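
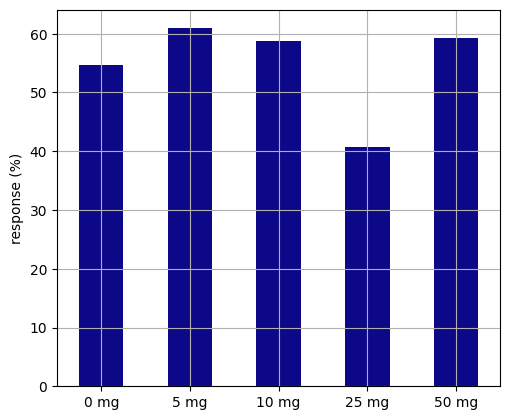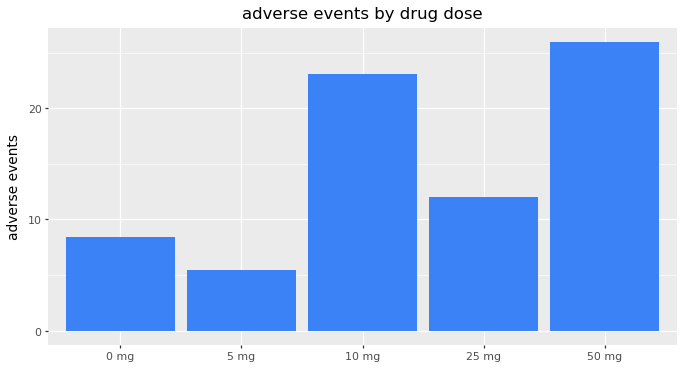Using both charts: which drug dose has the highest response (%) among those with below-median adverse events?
5 mg

Chart 2 median adverse events ≈ 10; below-median drug doses: 0 mg, 5 mg. Among those, 5 mg has the highest response (%) (≈ 60).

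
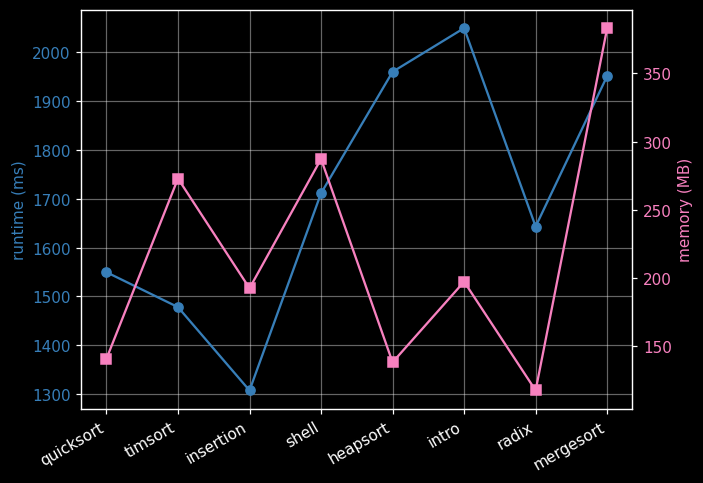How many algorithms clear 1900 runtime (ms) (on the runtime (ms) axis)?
3

Above 1900: heapsort, intro, mergesort.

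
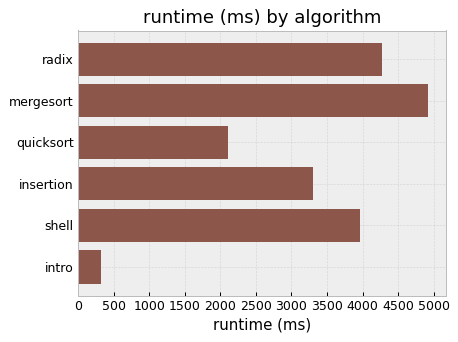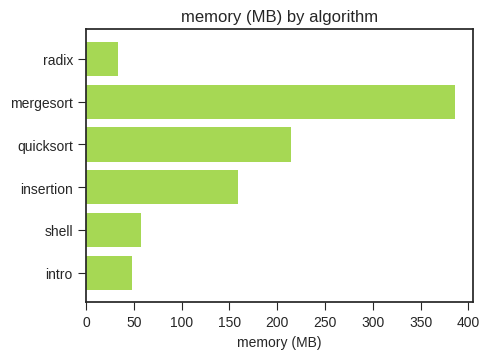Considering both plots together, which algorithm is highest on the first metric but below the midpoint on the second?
Chart 2 median memory (MB) ≈ 100; below-median algorithms: radix, shell, intro. Among those, radix has the highest runtime (ms) (≈ 4500).

radix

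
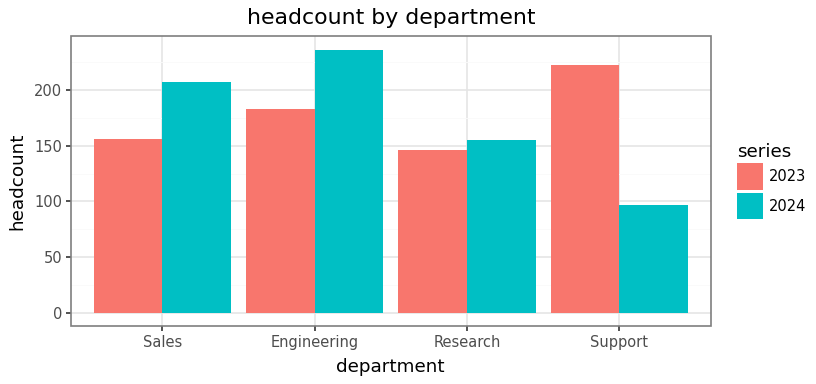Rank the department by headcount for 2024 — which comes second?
Top 3 for 2024: Engineering ≈ 240, Sales ≈ 200, Research ≈ 160.

Sales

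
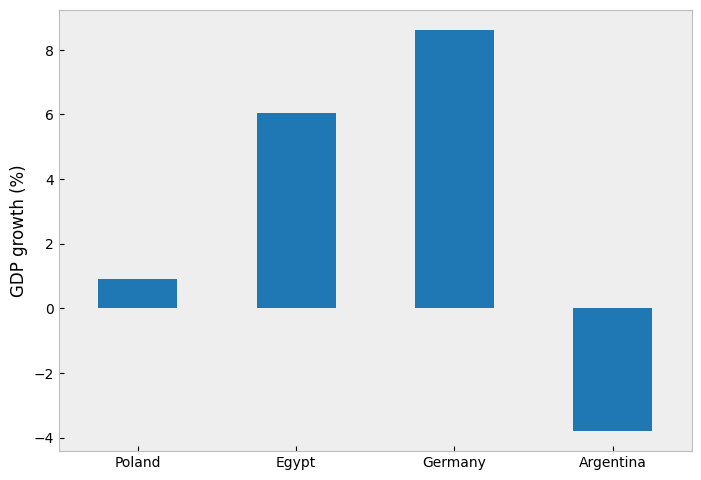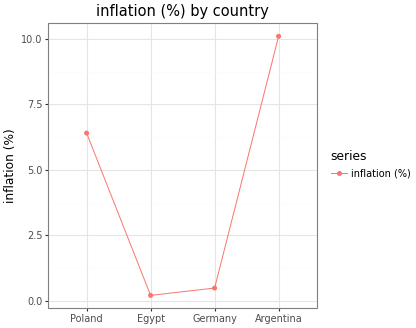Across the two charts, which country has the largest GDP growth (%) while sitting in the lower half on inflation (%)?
Chart 2 median inflation (%) ≈ 3; below-median countries: Egypt, Germany. Among those, Germany has the highest GDP growth (%) (≈ 9).

Germany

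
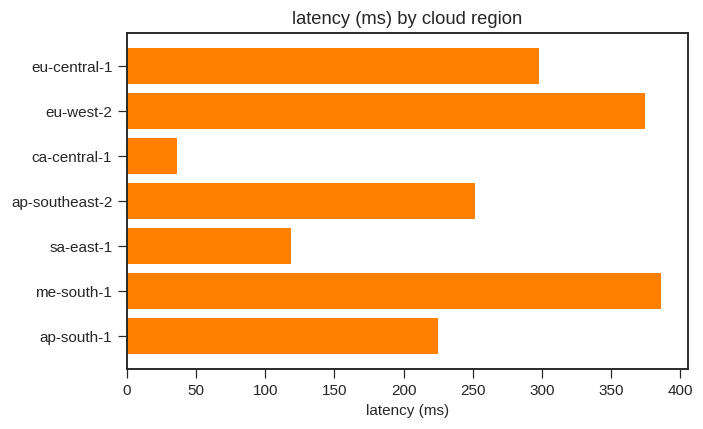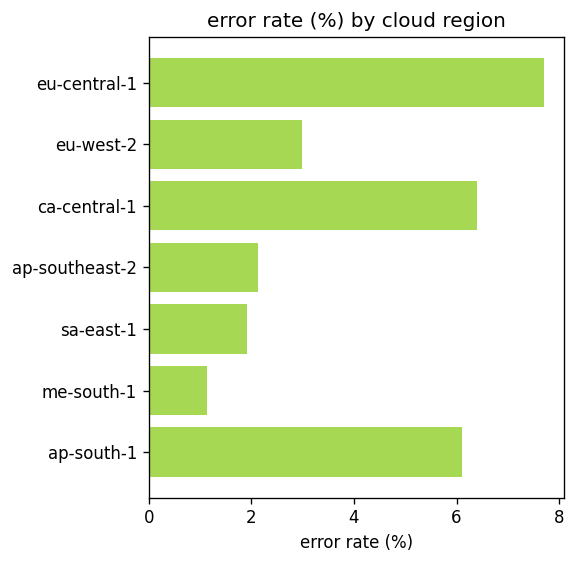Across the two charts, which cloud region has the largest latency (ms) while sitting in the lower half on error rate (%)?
me-south-1

Chart 2 median error rate (%) ≈ 3; below-median cloud regions: ap-southeast-2, sa-east-1, me-south-1. Among those, me-south-1 has the highest latency (ms) (≈ 400).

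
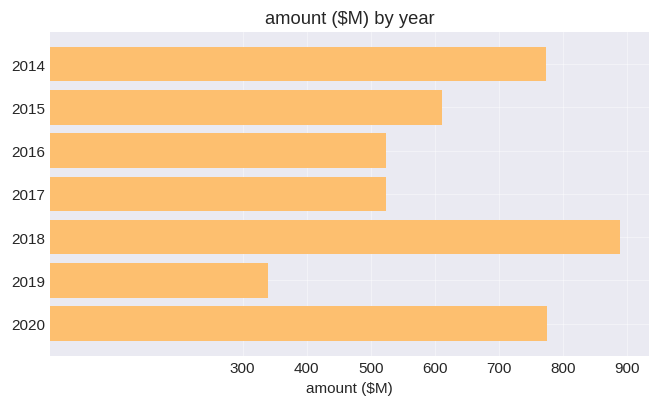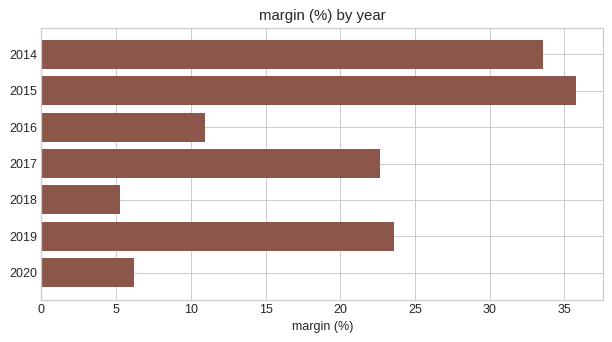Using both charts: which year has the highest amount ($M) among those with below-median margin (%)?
Chart 2 median margin (%) ≈ 25; below-median years: 2016, 2018, 2020. Among those, 2018 has the highest amount ($M) (≈ 900).

2018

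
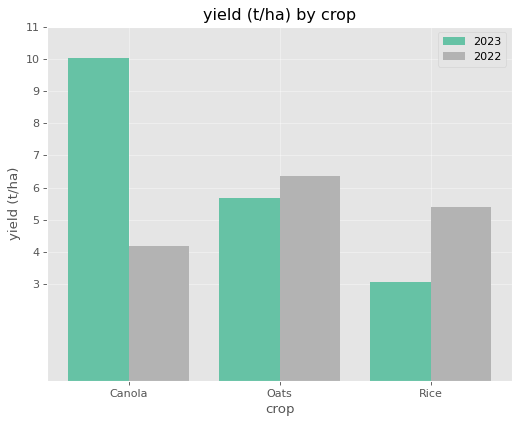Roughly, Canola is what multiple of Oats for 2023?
≈ 1.67×

Canola ≈ 10, Oats ≈ 6; 10/6 ≈ 1.67.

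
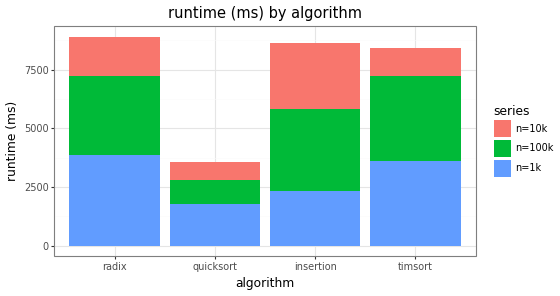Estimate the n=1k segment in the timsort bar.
n=1k top ≈ 4000, bottom ≈ 0; segment ≈ 4000.

≈ 4000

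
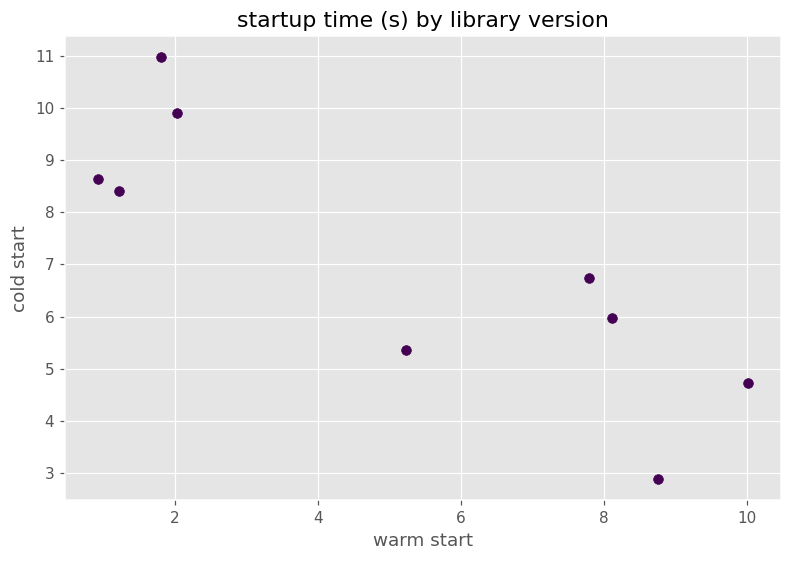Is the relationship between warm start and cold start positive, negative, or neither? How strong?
Points are negatively correlated; strong (|r| ≈ 0.8).

negative, strong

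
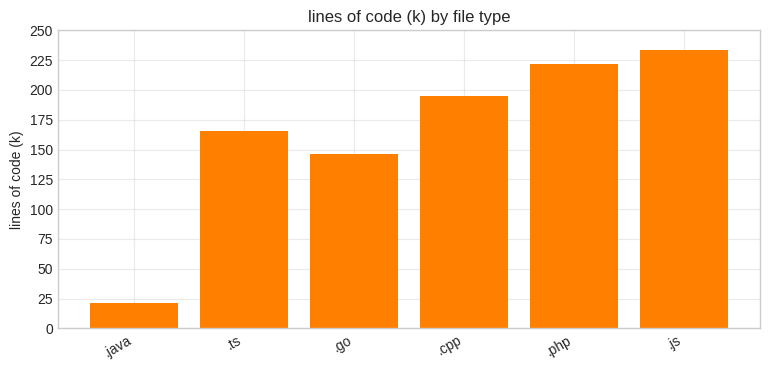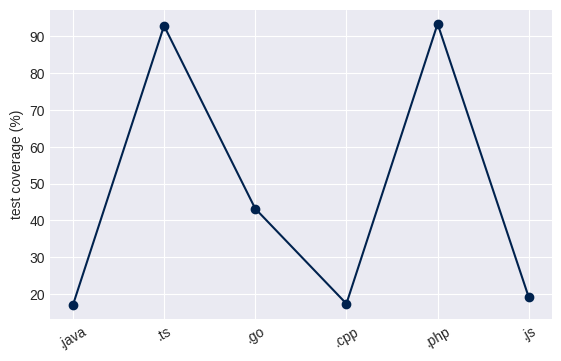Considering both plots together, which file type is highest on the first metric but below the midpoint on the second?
Chart 2 median test coverage (%) ≈ 30; below-median file types: .java, .cpp, .js. Among those, .js has the highest lines of code (k) (≈ 225).

.js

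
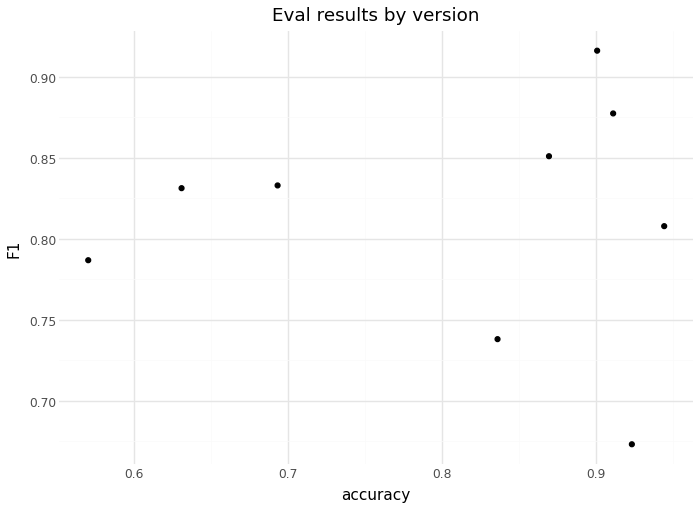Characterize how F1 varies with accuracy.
no clear correlation

Points are roughly uncorrelated; weak (|r| ≈ 0.0).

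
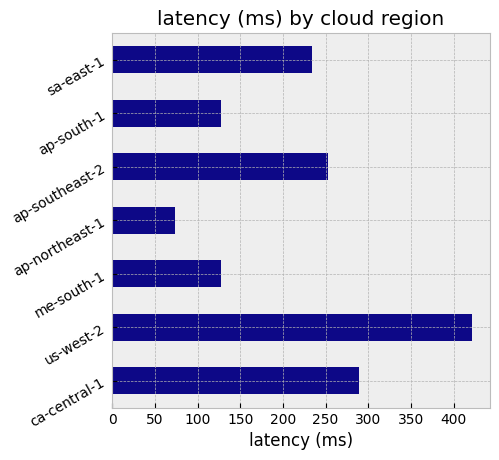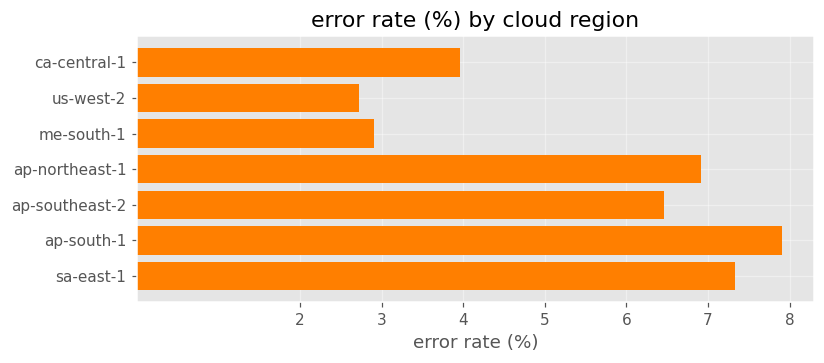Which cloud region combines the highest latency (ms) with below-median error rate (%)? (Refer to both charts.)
us-west-2

Chart 2 median error rate (%) ≈ 6; below-median cloud regions: ca-central-1, us-west-2, me-south-1. Among those, us-west-2 has the highest latency (ms) (≈ 400).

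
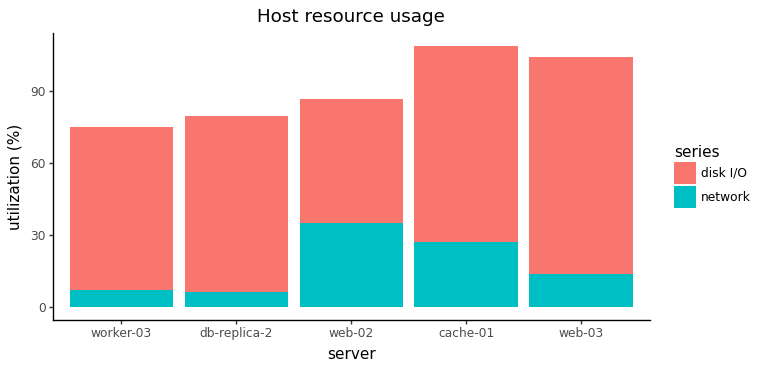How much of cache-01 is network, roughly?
≈ 30

network top ≈ 30, bottom ≈ 0; segment ≈ 30.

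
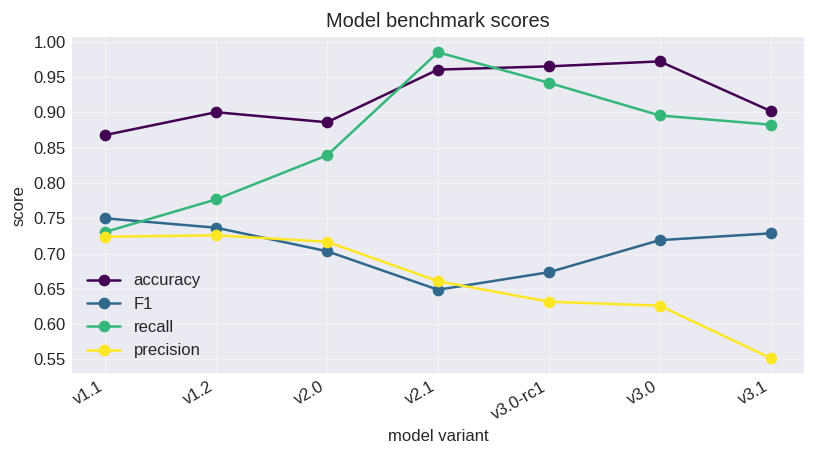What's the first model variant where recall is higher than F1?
v1.2

v1.1: recall ≈ 0.75 vs F1 ≈ 0.75 (not yet); v1.2: recall ≈ 0.80 vs F1 ≈ 0.75 (first crossover).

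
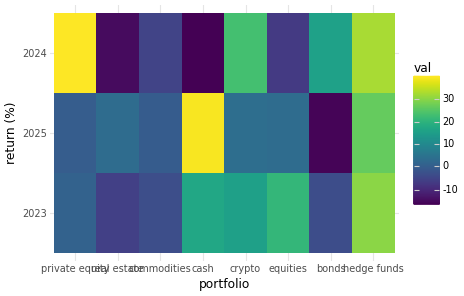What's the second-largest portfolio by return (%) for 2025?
Top 3 for 2025: cash ≈ 40, hedge funds ≈ 25, crypto ≈ 5.

hedge funds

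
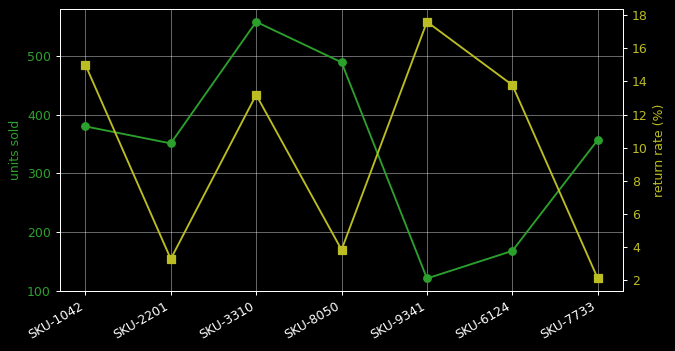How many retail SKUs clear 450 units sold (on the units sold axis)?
2

Above 450: SKU-3310, SKU-8050.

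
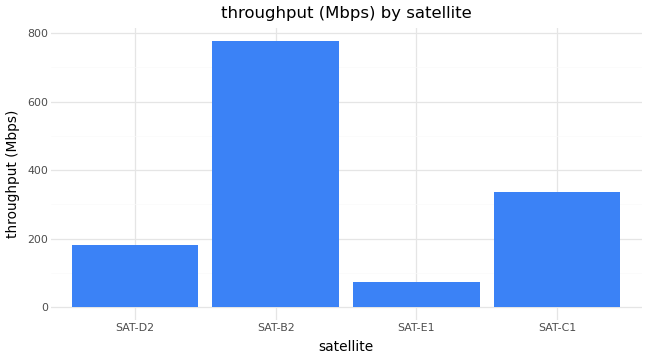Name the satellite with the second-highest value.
SAT-C1

Top 3: SAT-B2 ≈ 800, SAT-C1 ≈ 300, SAT-D2 ≈ 200.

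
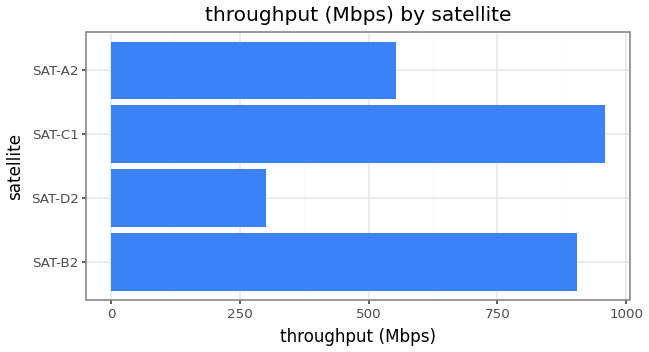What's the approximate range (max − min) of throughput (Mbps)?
≈ 700

Max SAT-C1 ≈ 1000, min SAT-D2 ≈ 300; range ≈ 700.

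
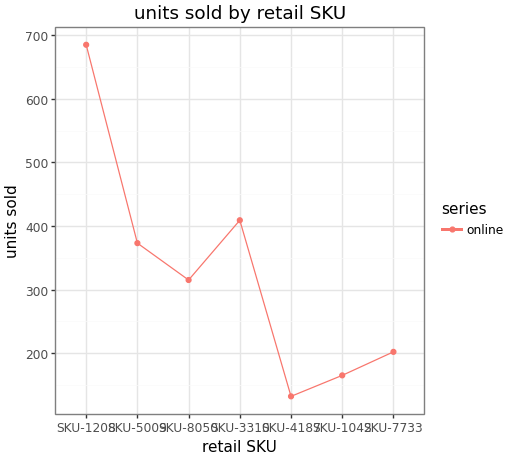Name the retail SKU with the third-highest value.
SKU-5009

Top 4: SKU-1208 ≈ 700, SKU-3310 ≈ 400, SKU-5009 ≈ 350, SKU-8050 ≈ 300.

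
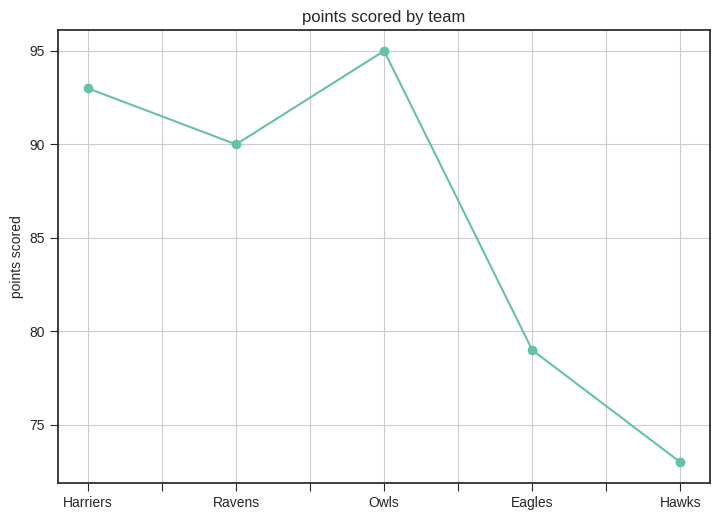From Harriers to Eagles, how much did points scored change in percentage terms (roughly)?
≈ -13%

Harriers ≈ 92, Eagles ≈ 80; (80 − 92) / 92 ≈ -13%.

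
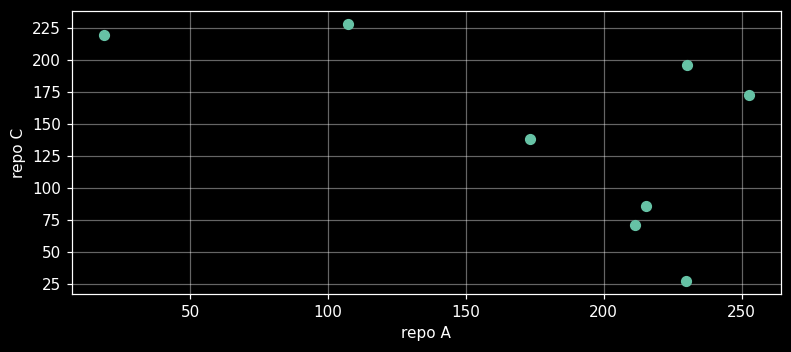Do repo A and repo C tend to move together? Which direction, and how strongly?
negative, moderate

Points are negatively correlated; moderate (|r| ≈ 0.6).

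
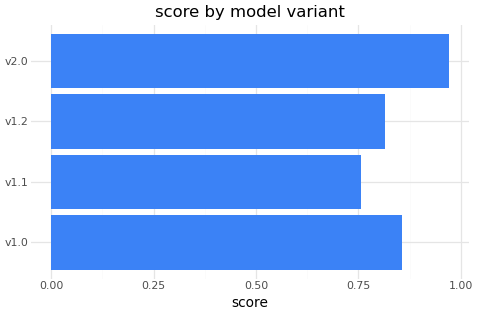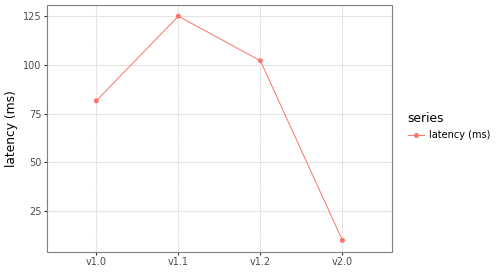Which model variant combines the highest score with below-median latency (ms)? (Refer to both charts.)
Chart 2 median latency (ms) ≈ 100; below-median model variants: v1.0, v2.0. Among those, v2.0 has the highest score (≈ 1).

v2.0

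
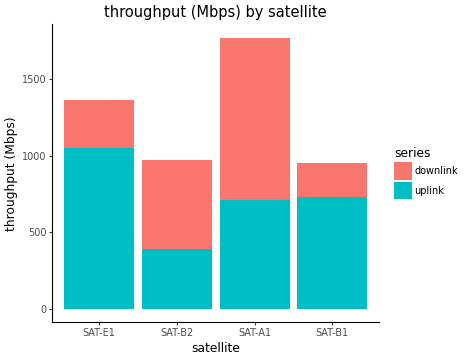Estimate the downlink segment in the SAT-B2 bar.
downlink top ≈ 1000, bottom ≈ 400; segment ≈ 600.

≈ 600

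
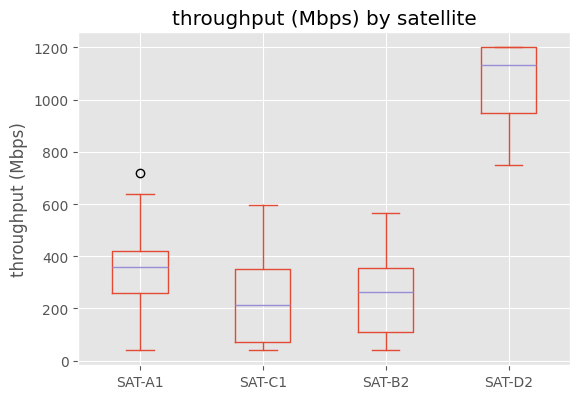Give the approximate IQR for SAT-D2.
Q3 ≈ 1200, Q1 ≈ 900; IQR ≈ 300.

≈ 300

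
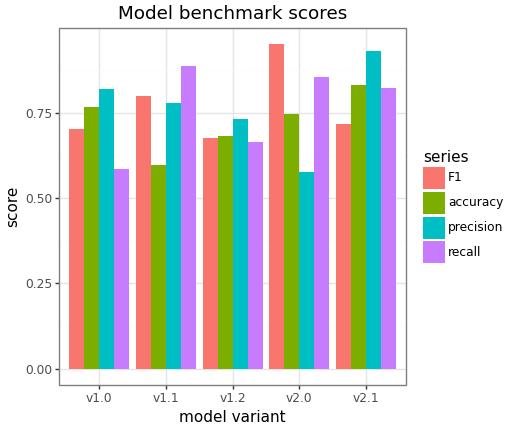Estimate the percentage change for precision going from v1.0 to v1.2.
v1.0 ≈ 0.8, v1.2 ≈ 0.7; (0.7 − 0.8) / 0.8 ≈ -12.5%.

≈ -12.5%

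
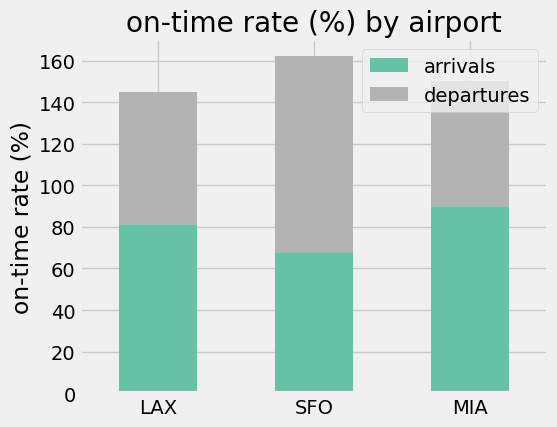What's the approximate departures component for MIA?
≈ 60

departures top ≈ 140, bottom ≈ 80; segment ≈ 60.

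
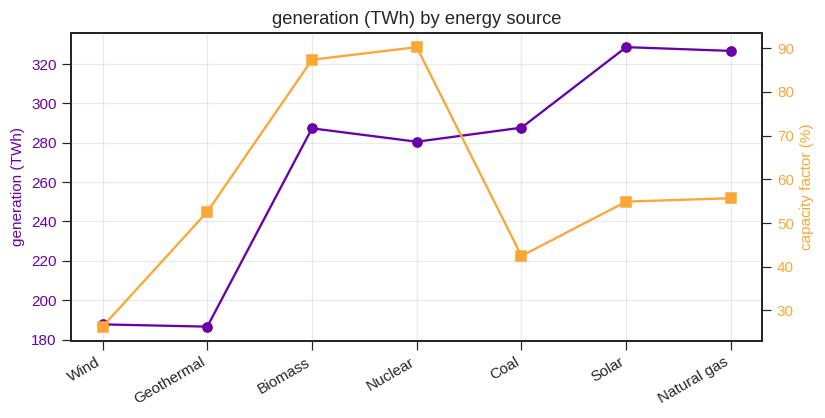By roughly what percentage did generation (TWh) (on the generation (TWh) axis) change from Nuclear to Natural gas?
≈ +14.3%

Nuclear ≈ 280, Natural gas ≈ 320; (320 − 280) / 280 ≈ +14.3%.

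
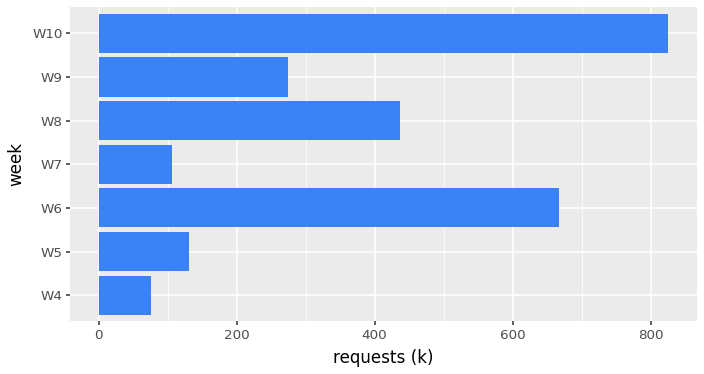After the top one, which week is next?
W6

Top 3: W10 ≈ 800, W6 ≈ 700, W8 ≈ 400.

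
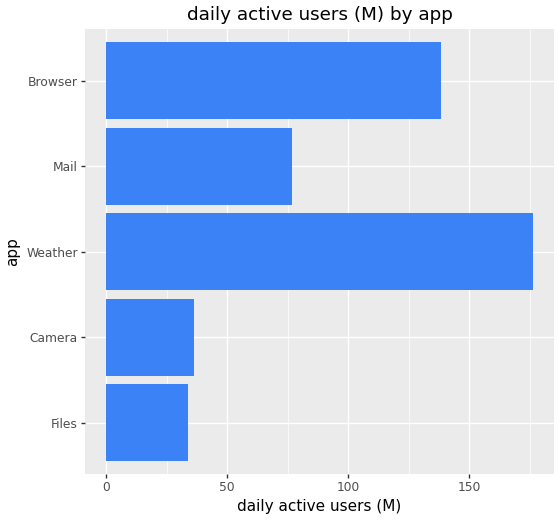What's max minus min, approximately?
≈ 140

Max Weather ≈ 180, min Files ≈ 40; range ≈ 140.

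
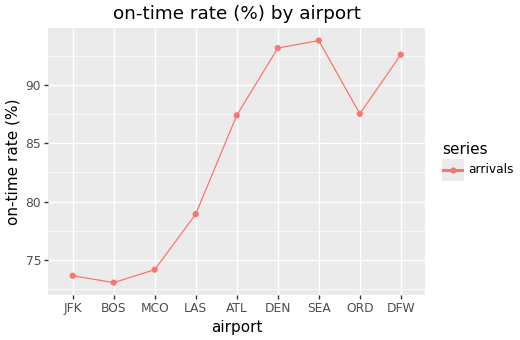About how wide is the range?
≈ 20

Max SEA ≈ 94, min BOS ≈ 74; range ≈ 20.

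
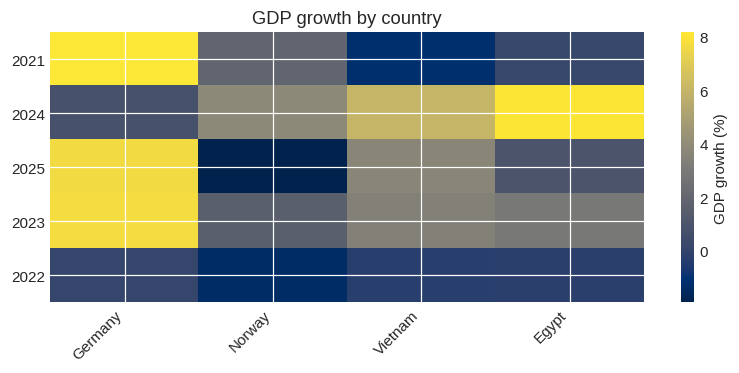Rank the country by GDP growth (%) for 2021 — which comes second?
Top 3 for 2021: Germany ≈ 8, Norway ≈ 2, Egypt ≈ 0.

Norway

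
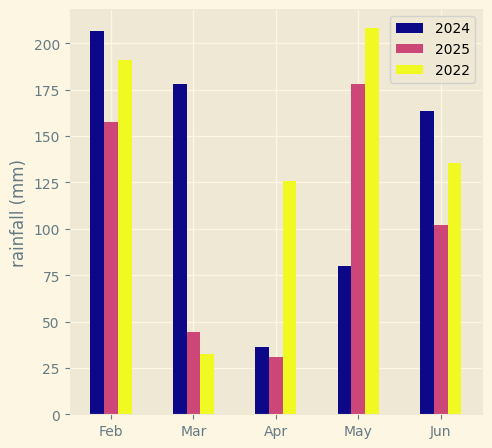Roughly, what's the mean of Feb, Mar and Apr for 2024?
≈ 140

(200 + 180 + 40) / 3 ≈ 140.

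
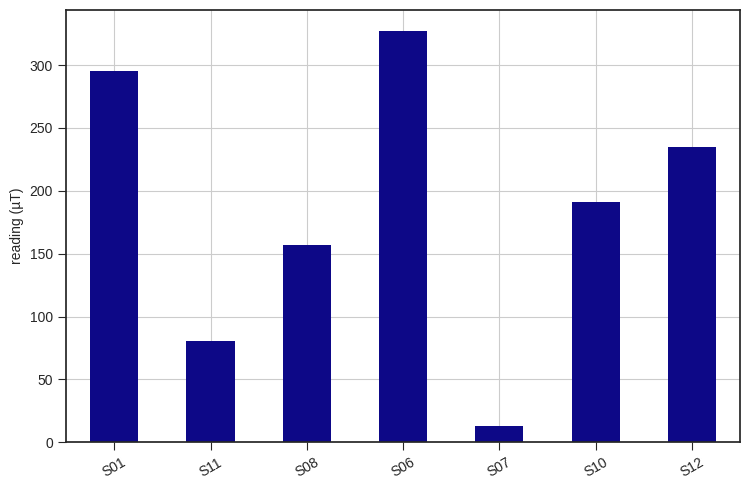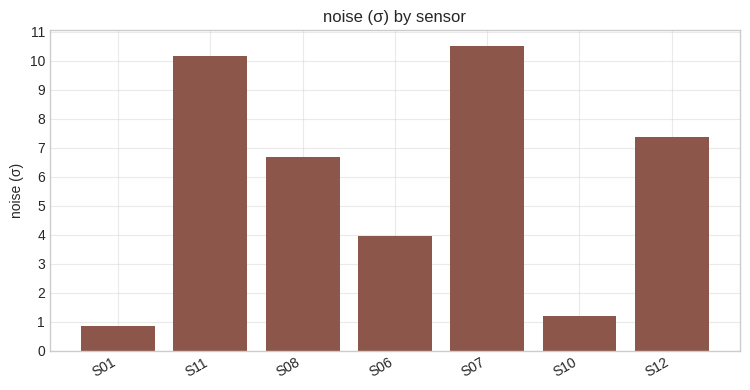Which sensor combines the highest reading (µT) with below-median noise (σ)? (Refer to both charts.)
Chart 2 median noise (σ) ≈ 7; below-median sensors: S01, S06, S10. Among those, S06 has the highest reading (µT) (≈ 350).

S06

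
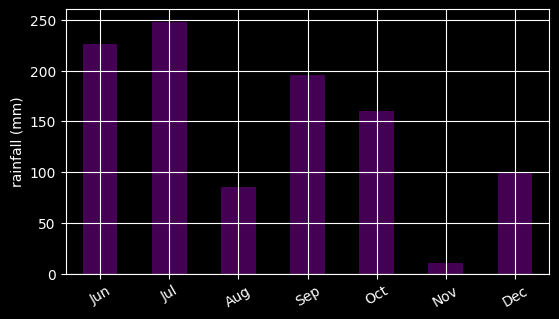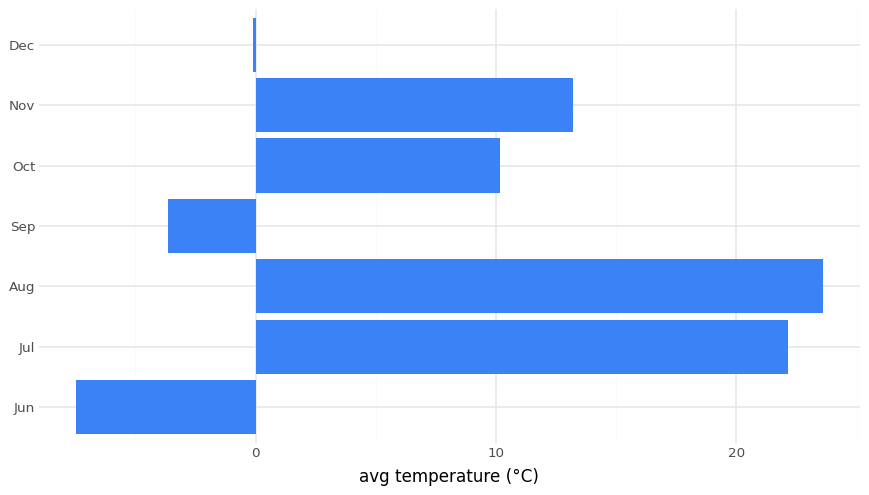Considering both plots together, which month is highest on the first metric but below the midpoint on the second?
Chart 2 median avg temperature (°C) ≈ 10; below-median months: Jun, Sep, Dec. Among those, Jun has the highest rainfall (mm) (≈ 225).

Jun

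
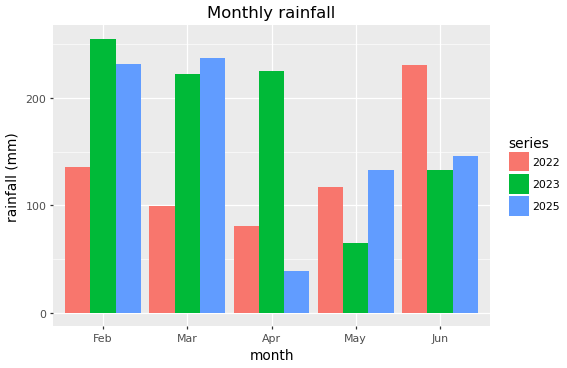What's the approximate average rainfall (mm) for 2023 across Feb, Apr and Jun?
≈ 200

(250 + 225 + 125) / 3 ≈ 200.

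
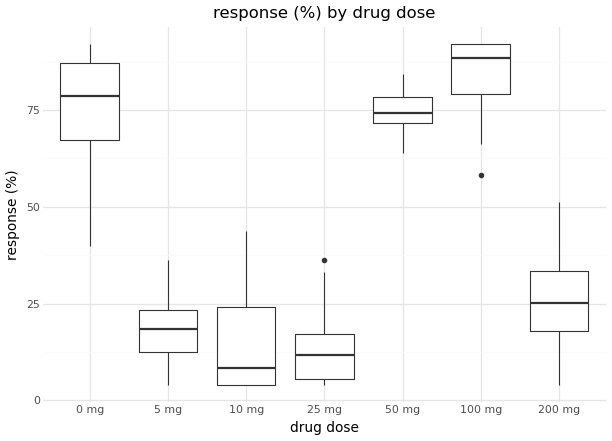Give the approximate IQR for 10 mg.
Q3 ≈ 20, Q1 ≈ 0; IQR ≈ 20.

≈ 20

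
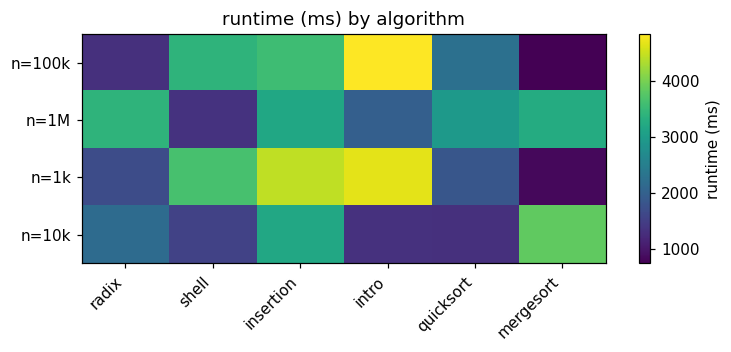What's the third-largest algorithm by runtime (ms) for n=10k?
radix

Top 4 for n=10k: mergesort ≈ 4000, insertion ≈ 3000, radix ≈ 2000, shell ≈ 1500.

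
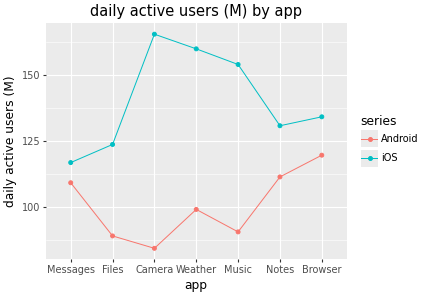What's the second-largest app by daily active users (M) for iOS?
Weather

Top 3 for iOS: Camera ≈ 170, Weather ≈ 160, Music ≈ 150.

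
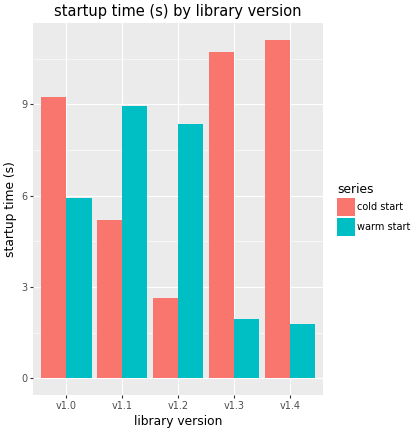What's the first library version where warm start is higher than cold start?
v1.1

v1.0: warm start ≈ 6 vs cold start ≈ 9 (not yet); v1.1: warm start ≈ 9 vs cold start ≈ 5 (first crossover).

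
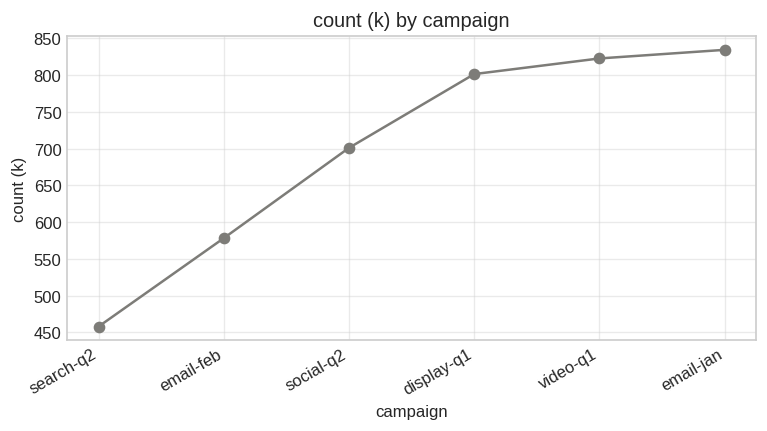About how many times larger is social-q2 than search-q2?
≈ 1.56×

social-q2 ≈ 700, search-q2 ≈ 450; 700/450 ≈ 1.56.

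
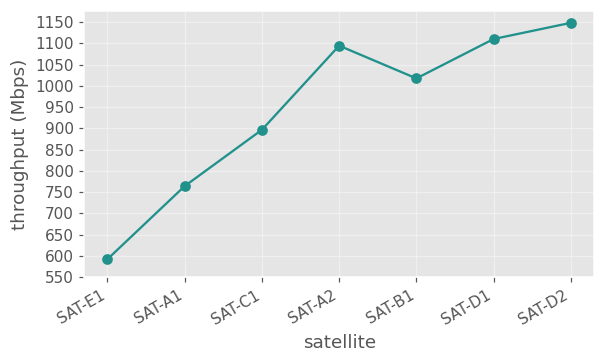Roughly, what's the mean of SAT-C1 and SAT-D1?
≈ 1000

(900 + 1100) / 2 ≈ 1000.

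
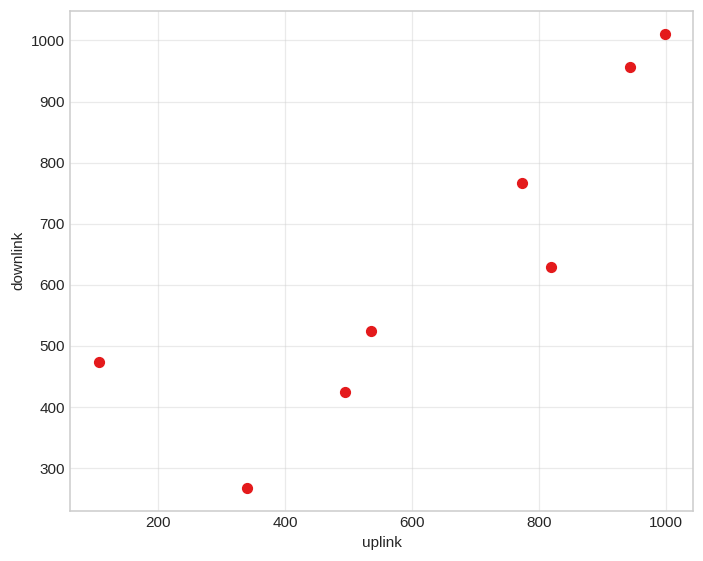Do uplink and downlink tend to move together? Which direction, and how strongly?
positive, strong

Points are positively correlated; strong (|r| ≈ 0.9).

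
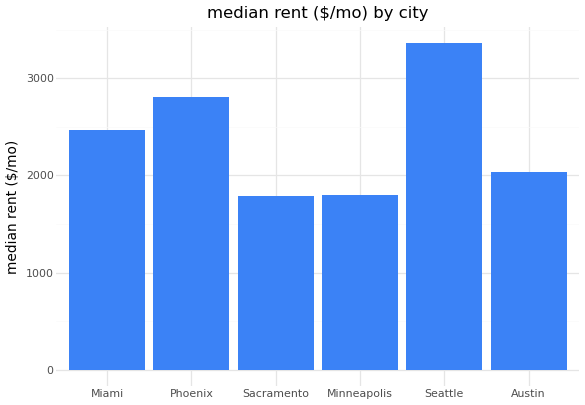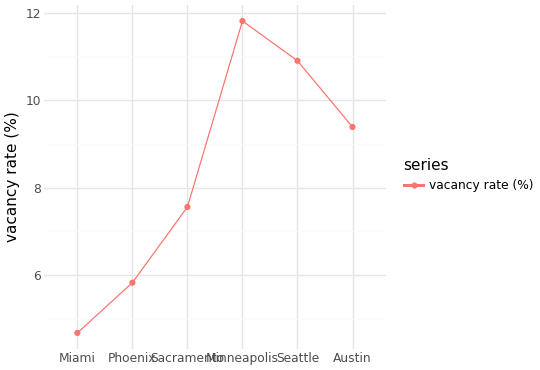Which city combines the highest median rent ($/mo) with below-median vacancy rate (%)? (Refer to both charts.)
Phoenix

Chart 2 median vacancy rate (%) ≈ 8; below-median cities: Miami, Phoenix, Sacramento. Among those, Phoenix has the highest median rent ($/mo) (≈ 3000).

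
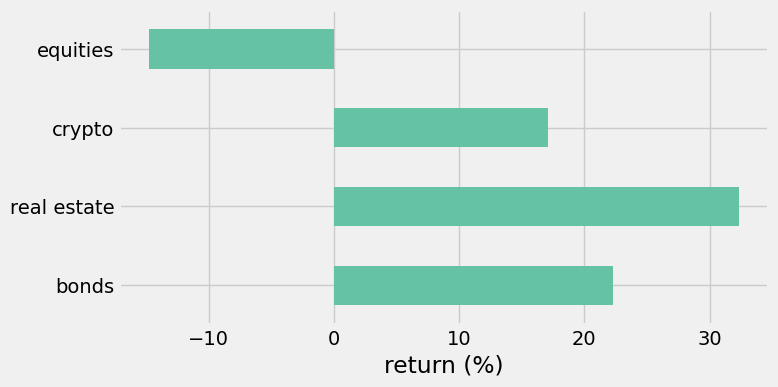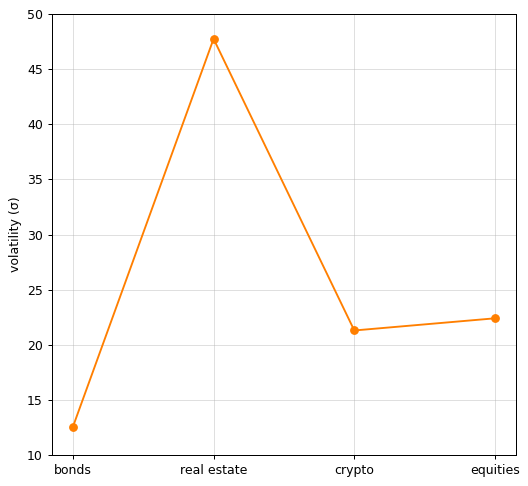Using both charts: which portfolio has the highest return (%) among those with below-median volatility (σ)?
bonds

Chart 2 median volatility (σ) ≈ 20; below-median portfolios: bonds, crypto. Among those, bonds has the highest return (%) (≈ 20).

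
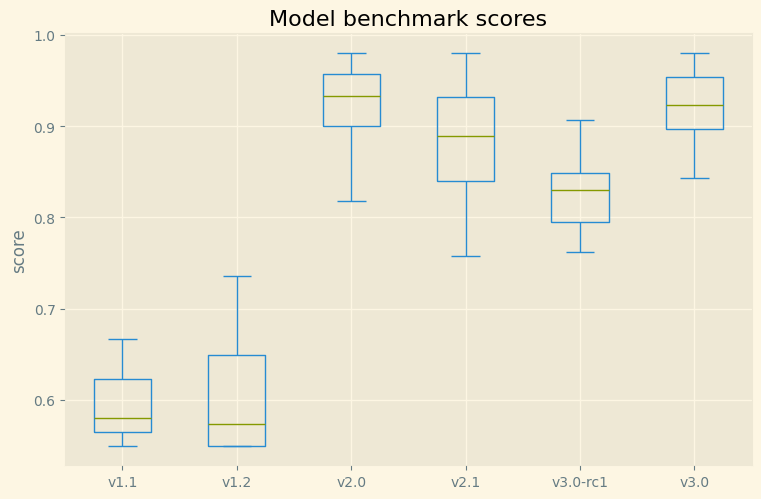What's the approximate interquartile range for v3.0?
Q3 ≈ 0.95, Q1 ≈ 0.90; IQR ≈ 0.05.

≈ 0.05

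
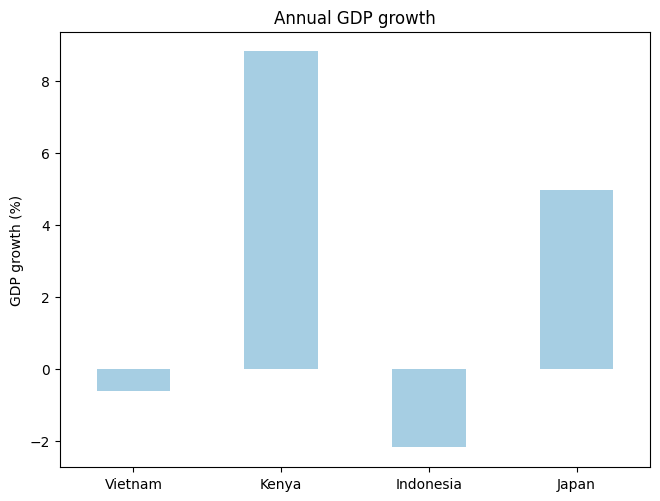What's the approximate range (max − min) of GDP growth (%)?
Max Kenya ≈ 9, min Indonesia ≈ -2; range ≈ 11.

≈ 11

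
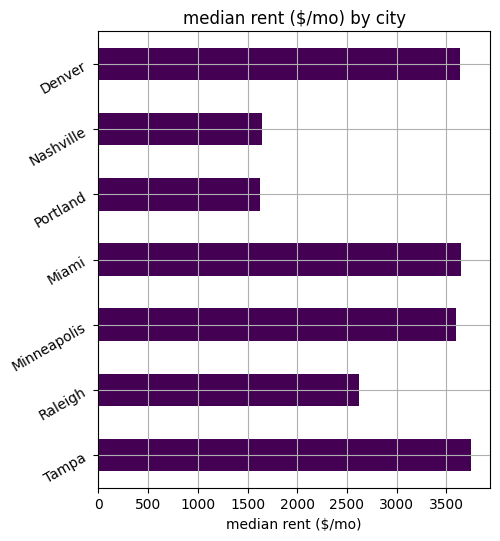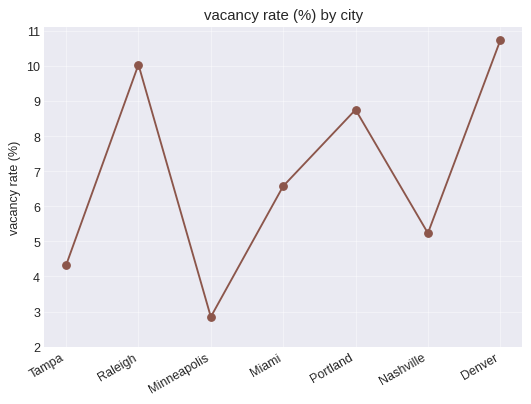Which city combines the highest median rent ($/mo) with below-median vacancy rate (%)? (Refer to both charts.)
Tampa

Chart 2 median vacancy rate (%) ≈ 7; below-median cities: Tampa, Minneapolis, Nashville. Among those, Tampa has the highest median rent ($/mo) (≈ 4000).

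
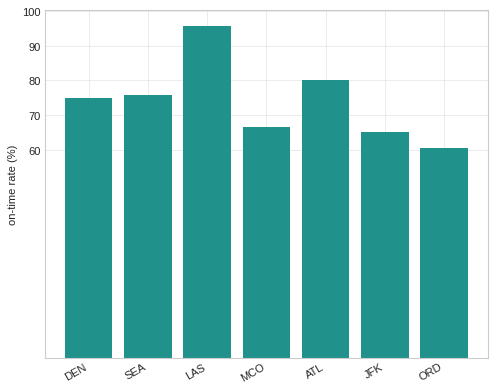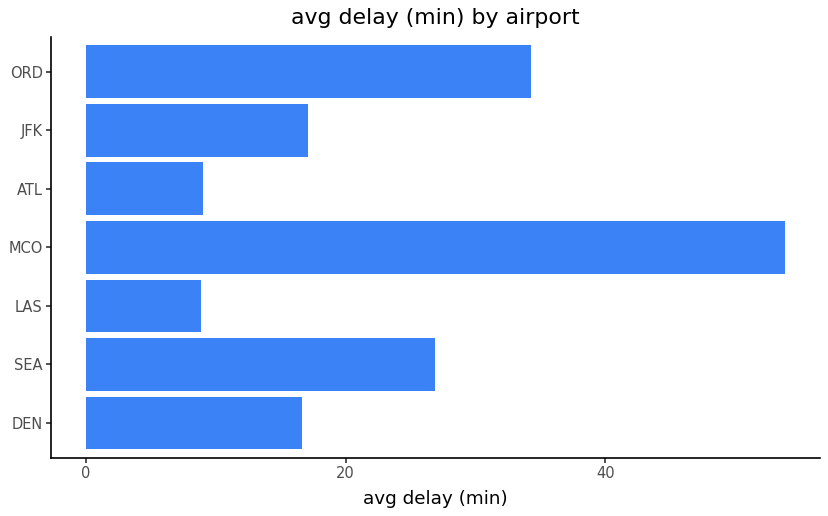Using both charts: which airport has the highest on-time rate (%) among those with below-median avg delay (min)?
Chart 2 median avg delay (min) ≈ 15; below-median airports: DEN, LAS, ATL. Among those, LAS has the highest on-time rate (%) (≈ 100).

LAS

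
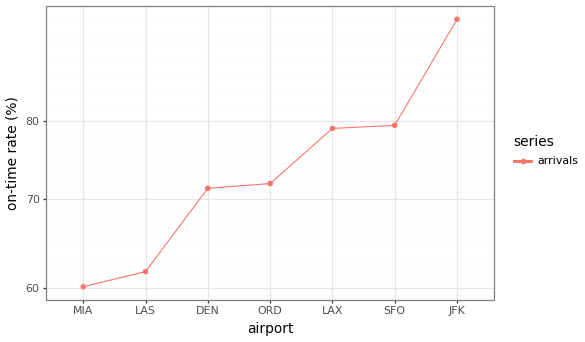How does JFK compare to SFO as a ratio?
JFK ≈ 95, SFO ≈ 80; 95/80 ≈ 1.19.

≈ 1.19×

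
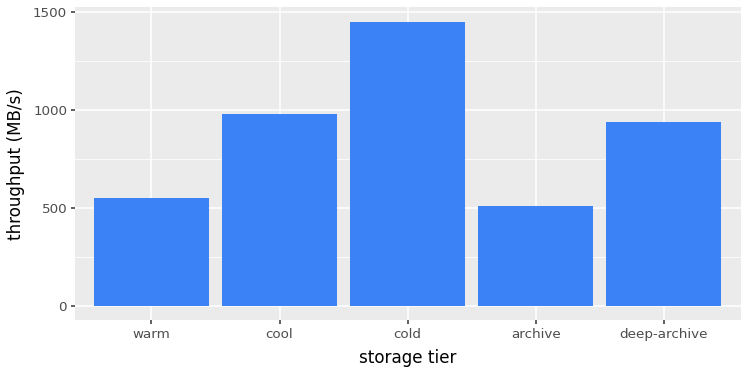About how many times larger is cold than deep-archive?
cold ≈ 1400, deep-archive ≈ 1000; 1400/1000 ≈ 1.4.

≈ 1.4×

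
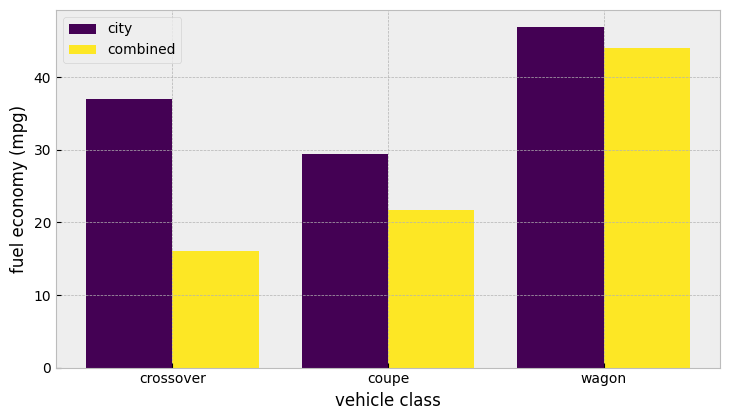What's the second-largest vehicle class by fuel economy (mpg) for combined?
Top 3 for combined: wagon ≈ 45, coupe ≈ 20, crossover ≈ 15.

coupe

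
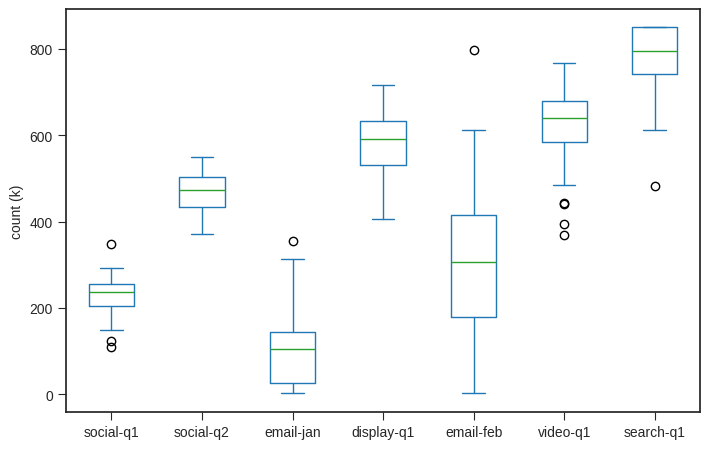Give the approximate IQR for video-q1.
≈ 100

Q3 ≈ 700, Q1 ≈ 600; IQR ≈ 100.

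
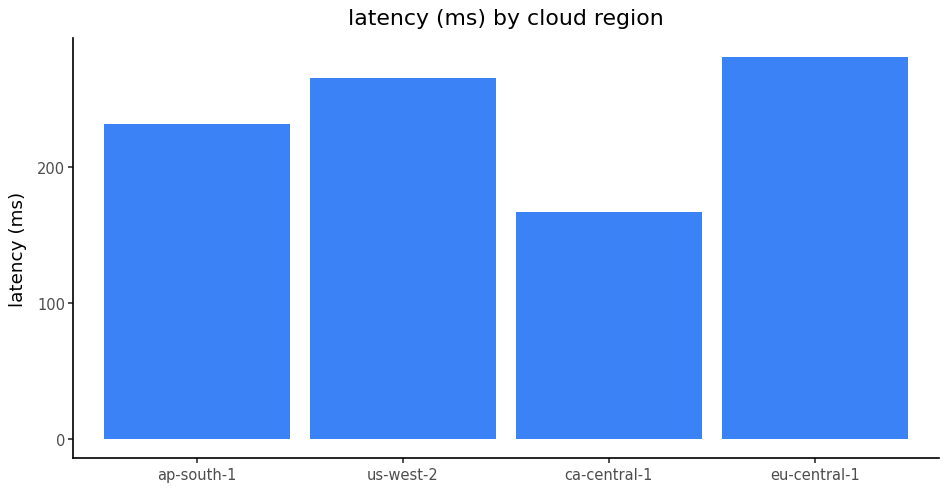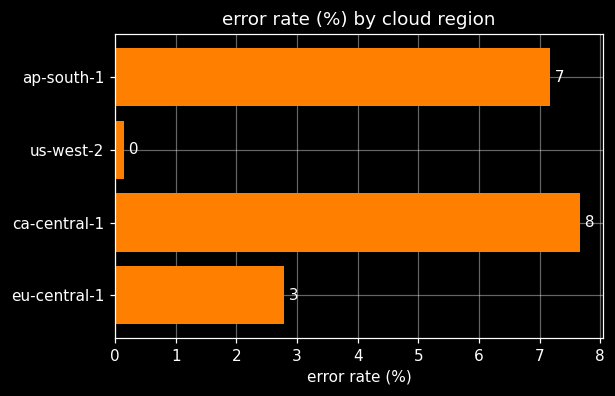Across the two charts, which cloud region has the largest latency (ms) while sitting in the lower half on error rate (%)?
Chart 2 median error rate (%) ≈ 5; below-median cloud regions: us-west-2, eu-central-1. Among those, eu-central-1 has the highest latency (ms) (≈ 300).

eu-central-1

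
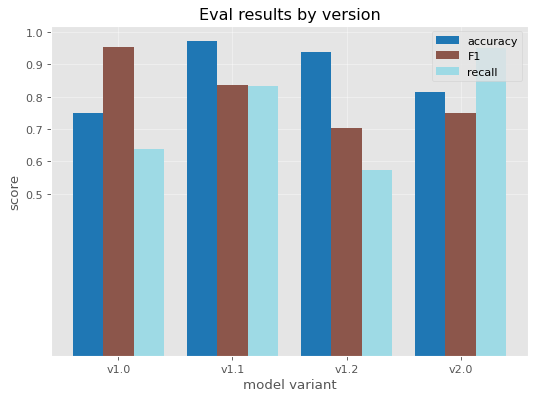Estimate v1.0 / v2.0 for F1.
v1.0 ≈ 1.0, v2.0 ≈ 0.8; 1.0/0.8 ≈ 1.25.

≈ 1.25×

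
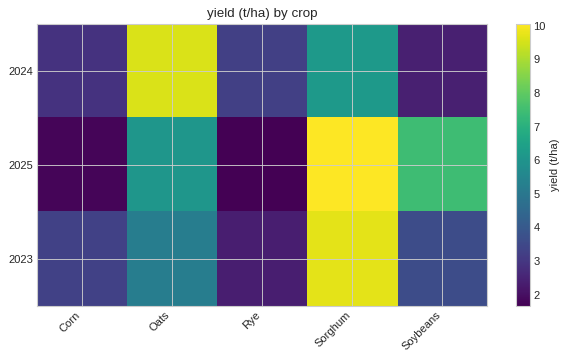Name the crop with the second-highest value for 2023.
Oats

Top 3 for 2023: Sorghum ≈ 10, Oats ≈ 5, Soybeans ≈ 4.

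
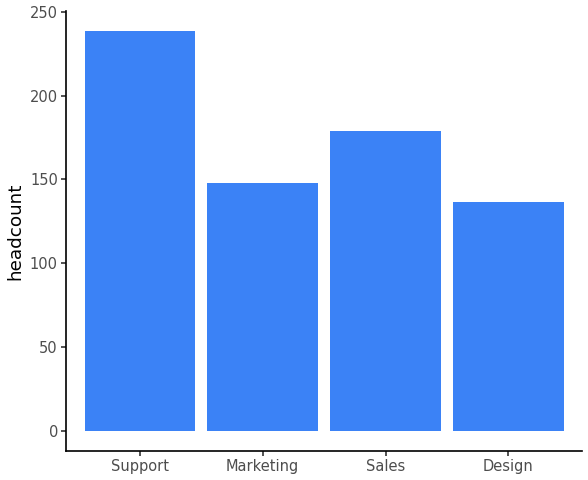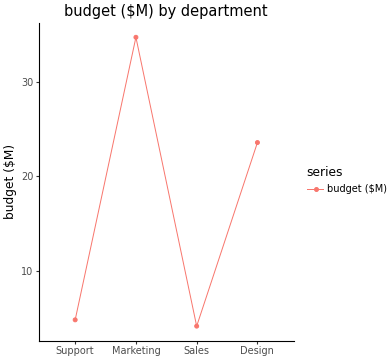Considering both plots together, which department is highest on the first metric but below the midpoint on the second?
Chart 2 median budget ($M) ≈ 15; below-median departments: Support, Sales. Among those, Support has the highest headcount (≈ 250).

Support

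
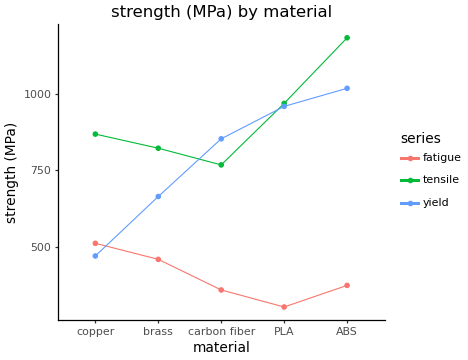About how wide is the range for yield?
Max ABS ≈ 1000, min copper ≈ 500; range ≈ 500.

≈ 500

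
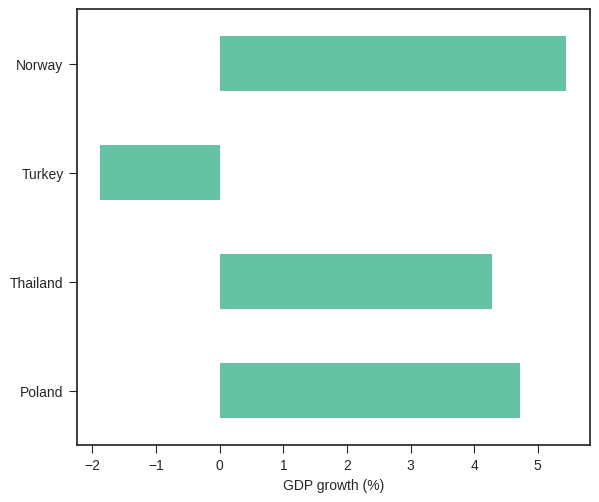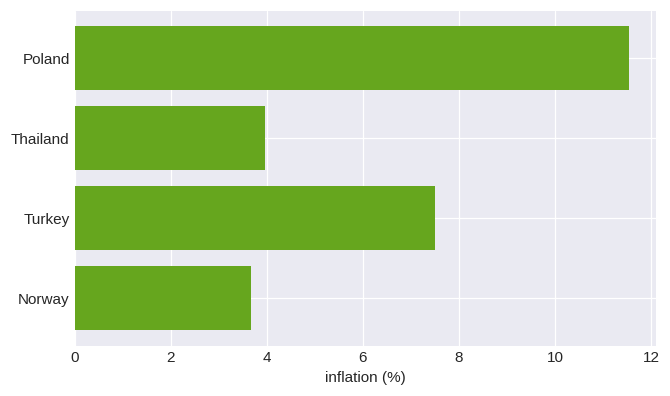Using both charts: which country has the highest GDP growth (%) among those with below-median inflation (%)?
Chart 2 median inflation (%) ≈ 6; below-median countries: Thailand, Norway. Among those, Norway has the highest GDP growth (%) (≈ 5.5).

Norway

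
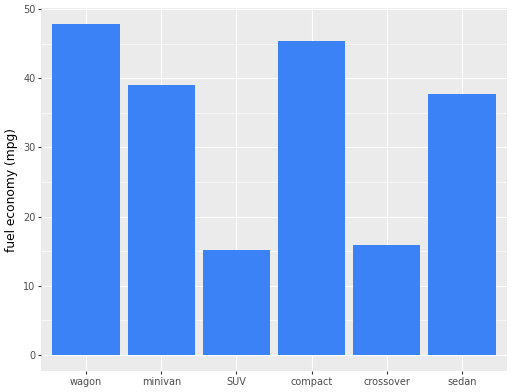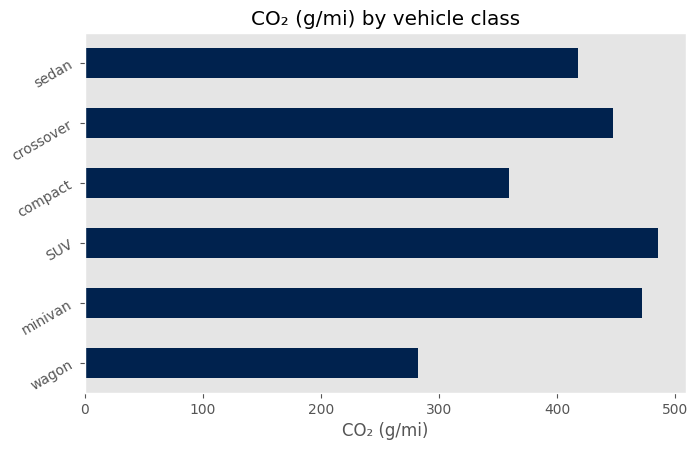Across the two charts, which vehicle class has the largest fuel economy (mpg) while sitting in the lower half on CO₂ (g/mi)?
Chart 2 median CO₂ (g/mi) ≈ 450; below-median vehicle classes: wagon, compact, sedan. Among those, wagon has the highest fuel economy (mpg) (≈ 50).

wagon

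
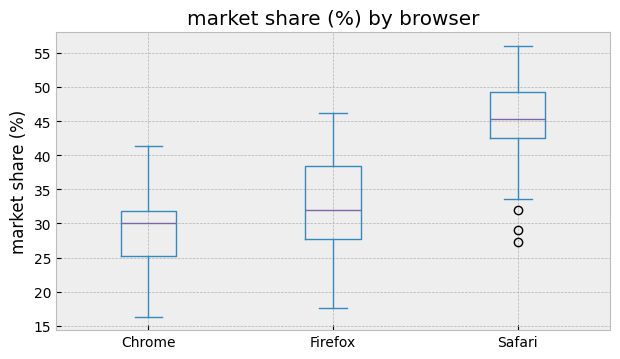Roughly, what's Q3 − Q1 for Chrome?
Q3 ≈ 32, Q1 ≈ 26; IQR ≈ 6.

≈ 6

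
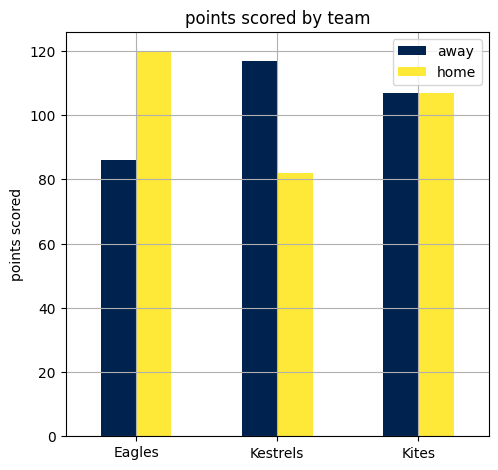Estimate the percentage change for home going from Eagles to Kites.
Eagles ≈ 120, Kites ≈ 110; (110 − 120) / 120 ≈ -8.3%.

≈ -8.3%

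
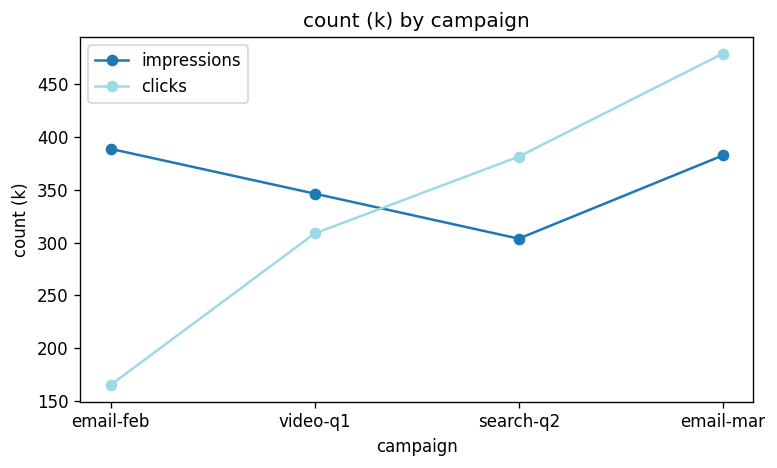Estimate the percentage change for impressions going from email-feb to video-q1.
email-feb ≈ 400, video-q1 ≈ 350; (350 − 400) / 400 ≈ -12.5%.

≈ -12.5%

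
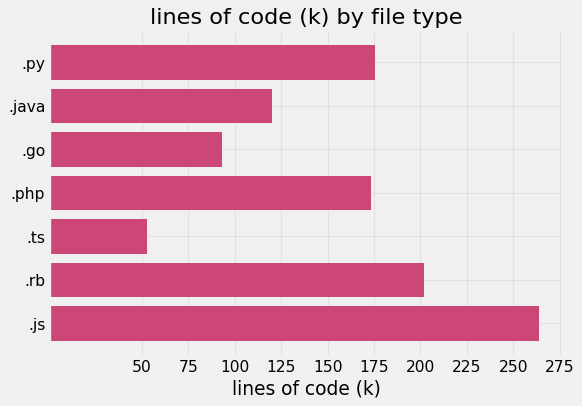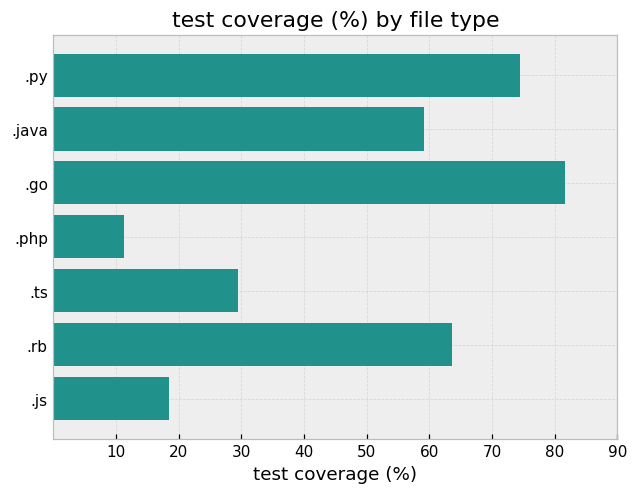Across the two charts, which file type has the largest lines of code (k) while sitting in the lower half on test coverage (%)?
.js

Chart 2 median test coverage (%) ≈ 60; below-median file types: .php, .ts, .js. Among those, .js has the highest lines of code (k) (≈ 275).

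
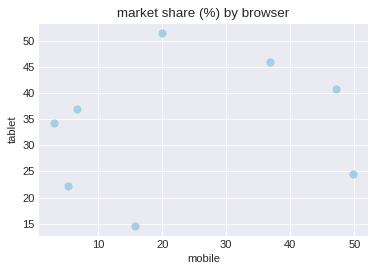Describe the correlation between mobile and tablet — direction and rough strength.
no clear correlation

Points are roughly uncorrelated; weak (|r| ≈ 0.2).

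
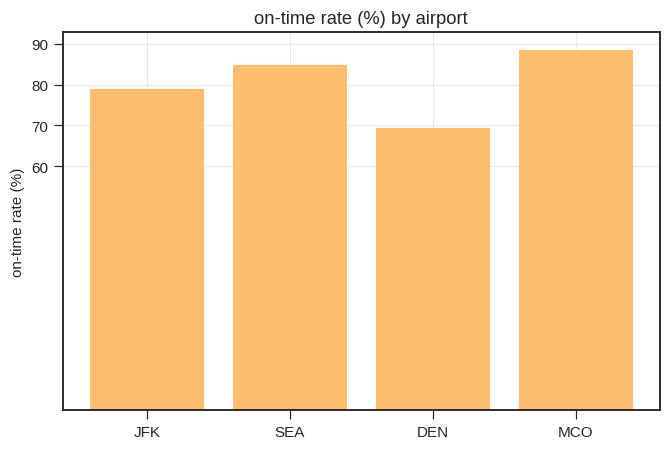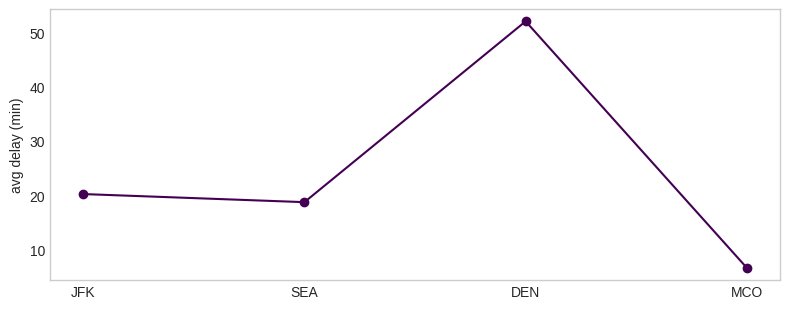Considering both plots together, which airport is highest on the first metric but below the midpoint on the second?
MCO

Chart 2 median avg delay (min) ≈ 20; below-median airports: SEA, MCO. Among those, MCO has the highest on-time rate (%) (≈ 90).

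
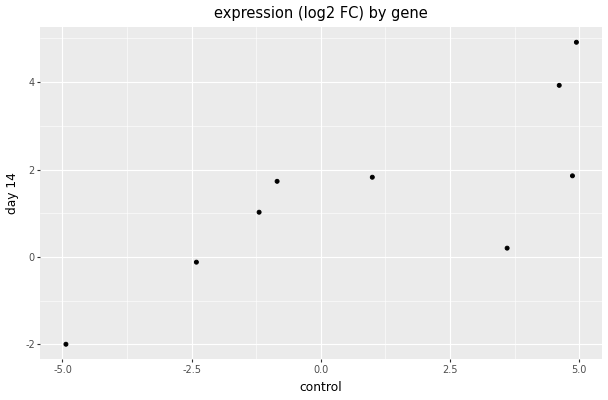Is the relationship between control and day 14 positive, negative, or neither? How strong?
Points are positively correlated; strong (|r| ≈ 0.8).

positive, strong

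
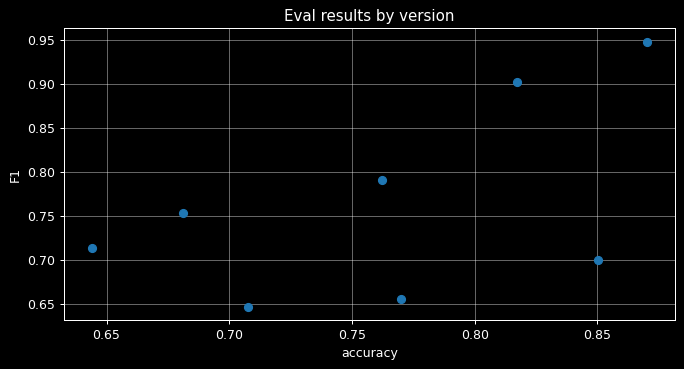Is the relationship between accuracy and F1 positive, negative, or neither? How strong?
positive, moderate

Points are positively correlated; moderate (|r| ≈ 0.5).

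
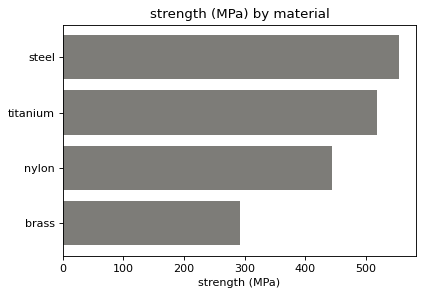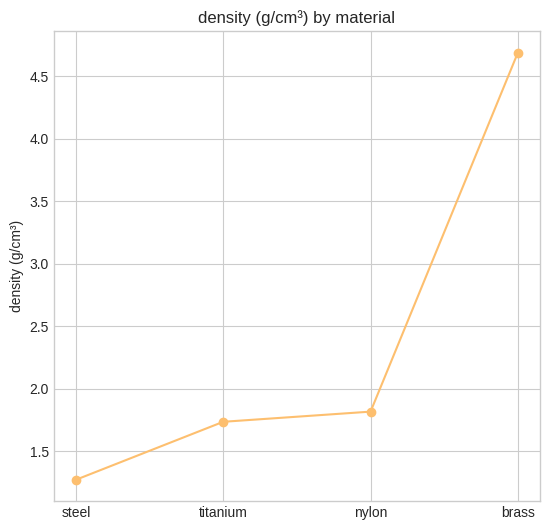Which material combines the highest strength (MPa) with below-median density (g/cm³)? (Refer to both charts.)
Chart 2 median density (g/cm³) ≈ 2; below-median materials: steel, titanium. Among those, steel has the highest strength (MPa) (≈ 600).

steel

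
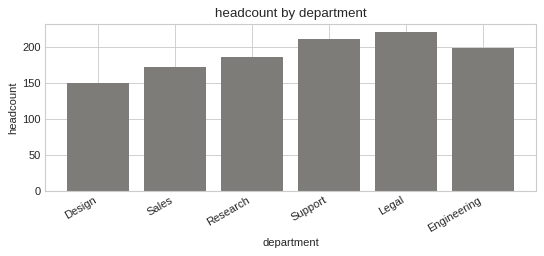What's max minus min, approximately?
Max Legal ≈ 220, min Design ≈ 160; range ≈ 60.

≈ 60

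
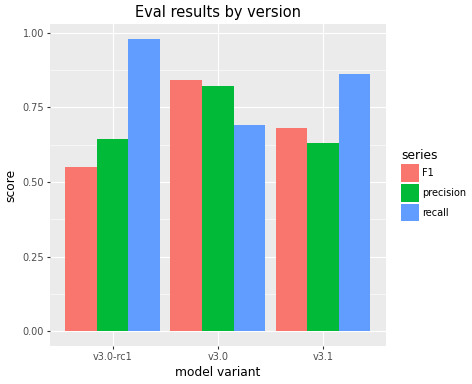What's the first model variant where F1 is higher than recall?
v3.0

v3.0-rc1: F1 ≈ 0.6 vs recall ≈ 1.0 (not yet); v3.0: F1 ≈ 0.8 vs recall ≈ 0.7 (first crossover).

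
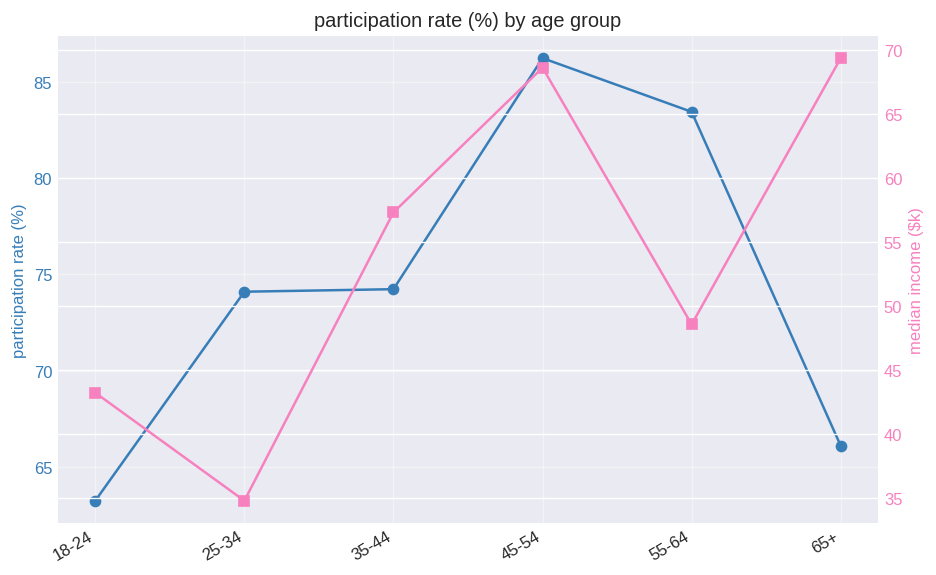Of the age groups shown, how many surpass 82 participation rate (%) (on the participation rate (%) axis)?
2

Above 82: 45-54, 55-64.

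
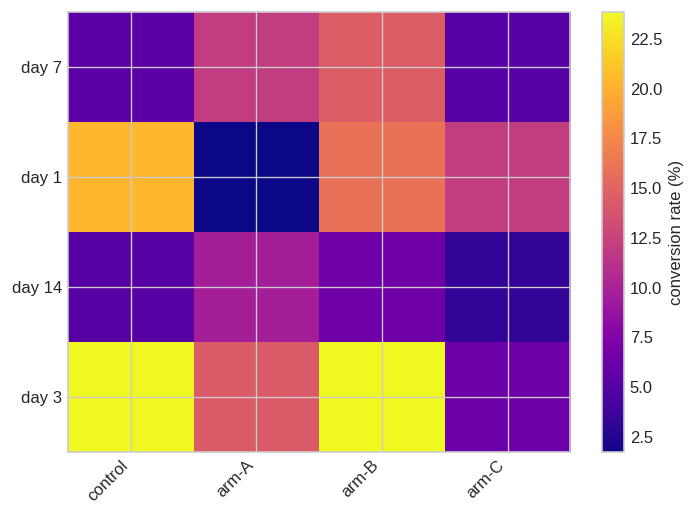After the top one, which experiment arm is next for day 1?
Top 3 for day 1: control ≈ 20, arm-B ≈ 16, arm-C ≈ 12.

arm-B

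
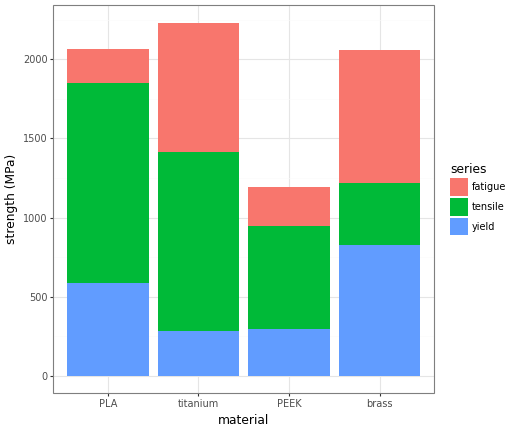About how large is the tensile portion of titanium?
tensile top ≈ 1400, bottom ≈ 200; segment ≈ 1200.

≈ 1200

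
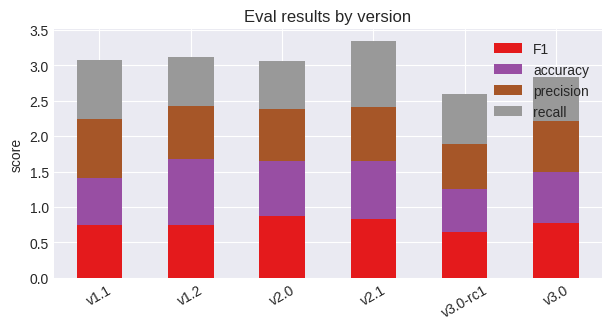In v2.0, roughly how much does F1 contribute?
F1 top ≈ 1.0, bottom ≈ 0.0; segment ≈ 1.0.

≈ 1.0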